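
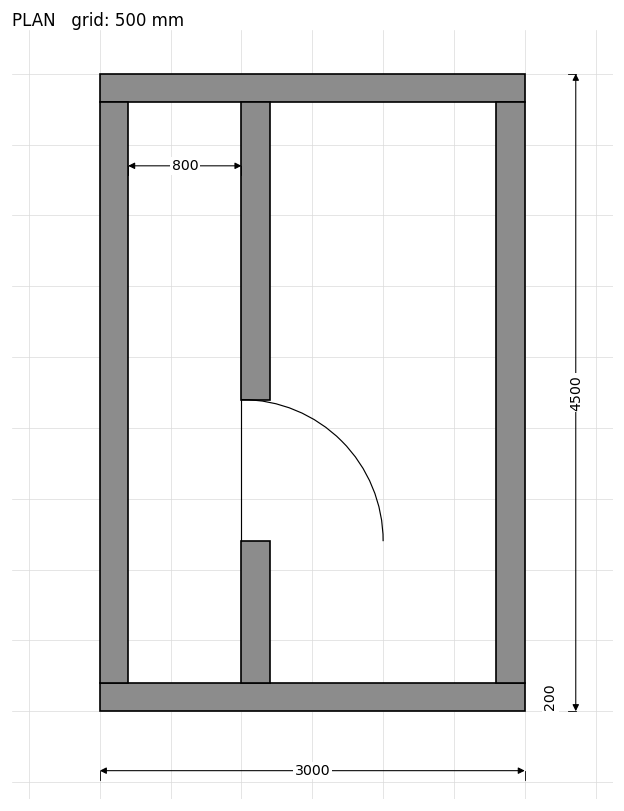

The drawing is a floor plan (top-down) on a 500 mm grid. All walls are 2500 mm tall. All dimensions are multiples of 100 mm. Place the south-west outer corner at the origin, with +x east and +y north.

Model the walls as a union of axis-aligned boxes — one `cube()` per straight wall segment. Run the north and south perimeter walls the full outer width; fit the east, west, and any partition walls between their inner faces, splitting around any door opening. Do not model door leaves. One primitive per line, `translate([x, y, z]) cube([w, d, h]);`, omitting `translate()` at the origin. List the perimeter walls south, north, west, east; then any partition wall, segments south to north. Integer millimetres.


cube([3000, 200, 2500]);
translate([0, 4300, 0]) cube([3000, 200, 2500]);
translate([0, 200, 0]) cube([200, 4100, 2500]);
translate([2800, 200, 0]) cube([200, 4100, 2500]);
translate([1000, 200, 0]) cube([200, 1000, 2500]);
translate([1000, 2200, 0]) cube([200, 2100, 2500]);


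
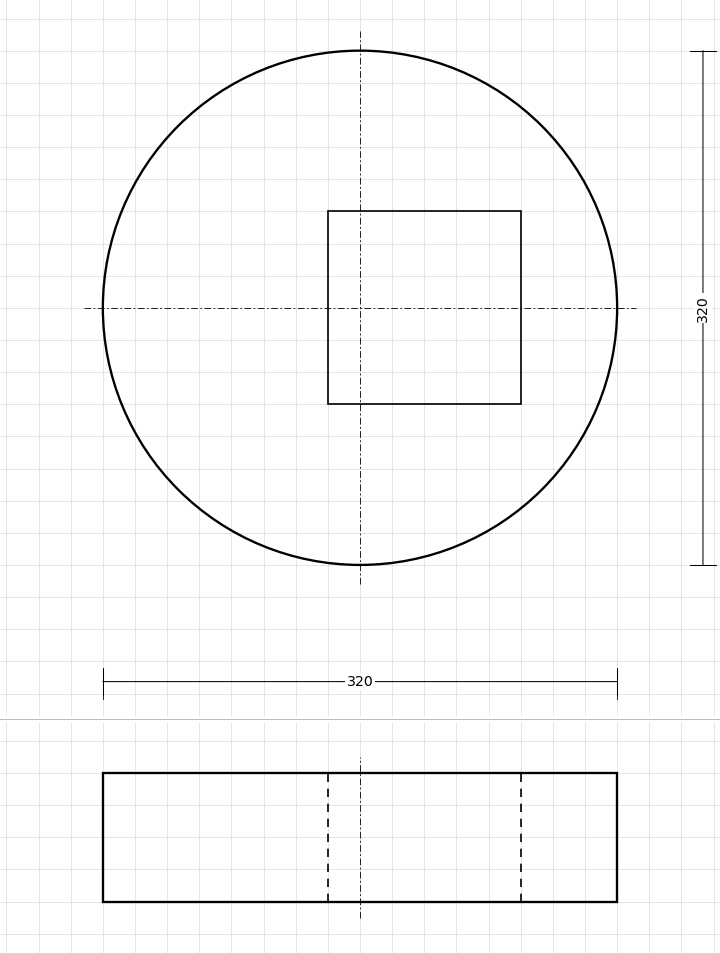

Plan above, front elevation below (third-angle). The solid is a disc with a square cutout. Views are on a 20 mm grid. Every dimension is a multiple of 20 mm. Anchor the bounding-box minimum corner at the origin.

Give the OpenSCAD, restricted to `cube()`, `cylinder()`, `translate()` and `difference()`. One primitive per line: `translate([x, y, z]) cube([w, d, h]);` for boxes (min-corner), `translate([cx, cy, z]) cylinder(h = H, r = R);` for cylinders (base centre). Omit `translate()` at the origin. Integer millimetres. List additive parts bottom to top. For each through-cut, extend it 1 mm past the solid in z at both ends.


difference() {
  translate([160, 160, 0]) cylinder(h = 80, r = 160);
  translate([140, 100, -1]) cube([120, 120, 82]);
}


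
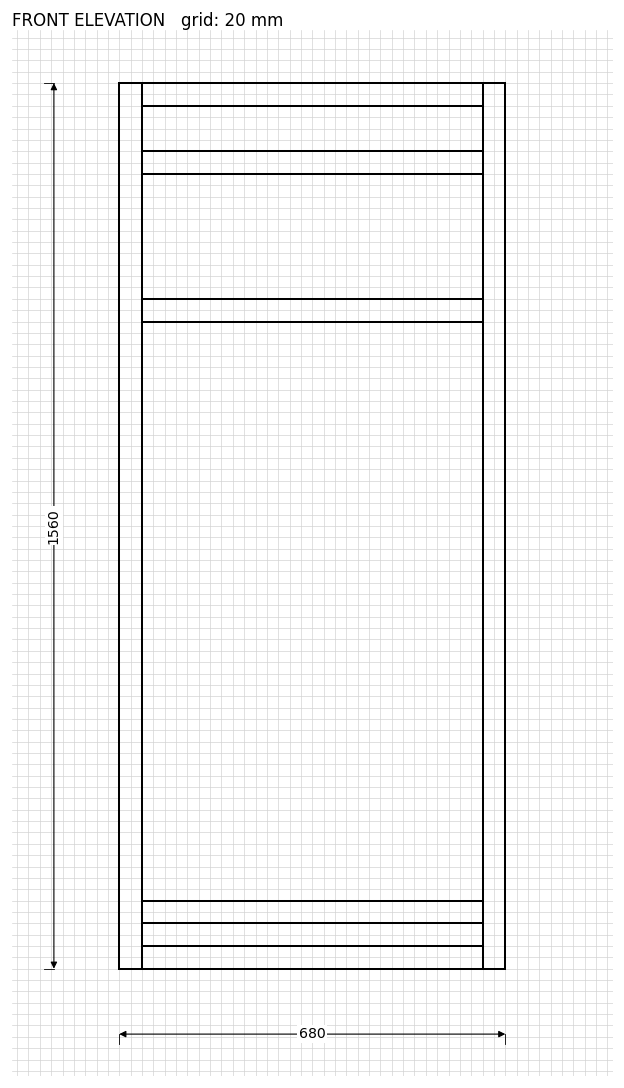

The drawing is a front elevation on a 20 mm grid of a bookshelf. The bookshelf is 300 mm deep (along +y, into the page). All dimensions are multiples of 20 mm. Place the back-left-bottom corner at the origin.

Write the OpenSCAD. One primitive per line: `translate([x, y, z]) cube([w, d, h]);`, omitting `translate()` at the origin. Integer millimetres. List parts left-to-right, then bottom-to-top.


cube([40, 300, 1560]);
translate([40, 0, 0]) cube([600, 300, 40]);
translate([40, 0, 80]) cube([600, 300, 40]);
translate([40, 0, 1140]) cube([600, 300, 40]);
translate([40, 0, 1400]) cube([600, 300, 40]);
translate([40, 0, 1520]) cube([600, 300, 40]);
translate([640, 0, 0]) cube([40, 300, 1560]);


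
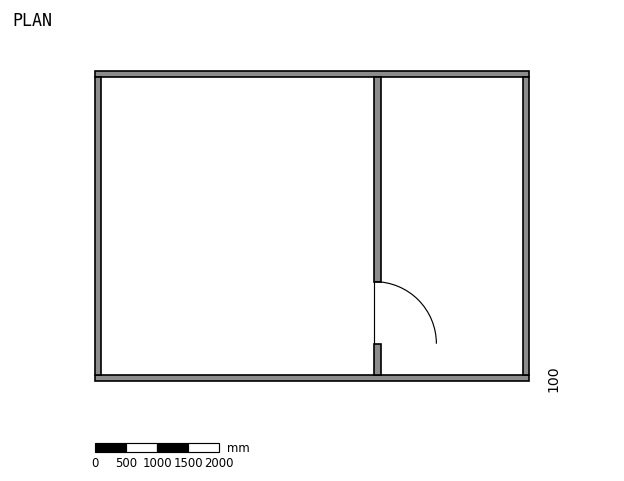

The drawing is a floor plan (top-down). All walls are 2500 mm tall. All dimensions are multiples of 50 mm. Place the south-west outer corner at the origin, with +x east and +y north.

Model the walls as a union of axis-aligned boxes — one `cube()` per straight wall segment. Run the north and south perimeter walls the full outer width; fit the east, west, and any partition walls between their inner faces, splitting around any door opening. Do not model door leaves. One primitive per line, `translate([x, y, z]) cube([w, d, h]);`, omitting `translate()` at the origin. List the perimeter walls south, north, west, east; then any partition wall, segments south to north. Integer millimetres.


cube([7000, 100, 2500]);
translate([0, 4900, 0]) cube([7000, 100, 2500]);
translate([0, 100, 0]) cube([100, 4800, 2500]);
translate([6900, 100, 0]) cube([100, 4800, 2500]);
translate([4500, 100, 0]) cube([100, 500, 2500]);
translate([4500, 1600, 0]) cube([100, 3300, 2500]);


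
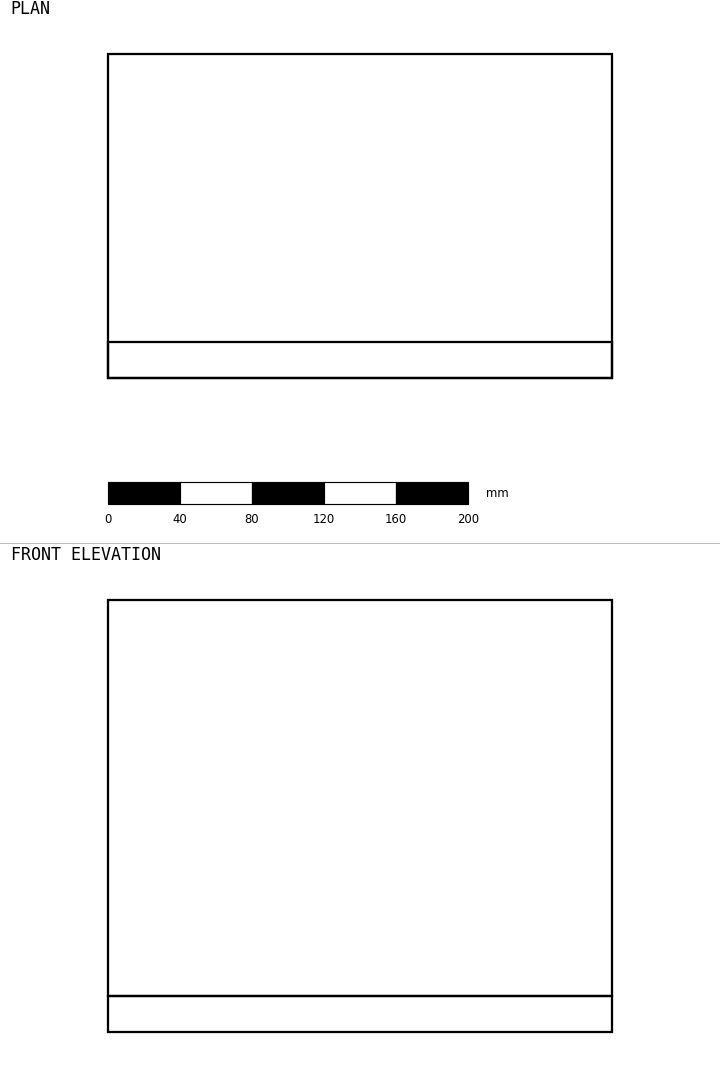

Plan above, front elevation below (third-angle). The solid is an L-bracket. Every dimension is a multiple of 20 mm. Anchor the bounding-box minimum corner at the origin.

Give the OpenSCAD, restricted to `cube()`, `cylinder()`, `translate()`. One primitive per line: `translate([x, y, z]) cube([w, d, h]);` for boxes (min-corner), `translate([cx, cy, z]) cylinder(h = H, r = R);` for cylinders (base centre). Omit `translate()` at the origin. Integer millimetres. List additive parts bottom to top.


cube([280, 180, 20]);
translate([0, 0, 20]) cube([280, 20, 220]);


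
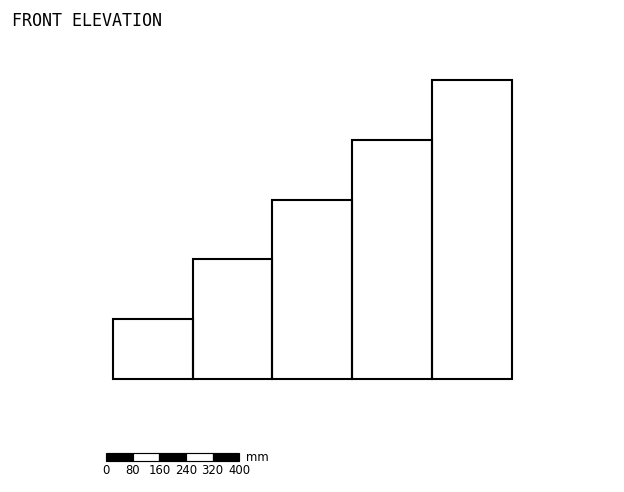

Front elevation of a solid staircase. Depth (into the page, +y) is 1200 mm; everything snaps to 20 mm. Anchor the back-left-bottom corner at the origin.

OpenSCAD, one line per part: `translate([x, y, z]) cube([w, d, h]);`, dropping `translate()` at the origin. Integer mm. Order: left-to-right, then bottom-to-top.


cube([240, 1200, 180]);
translate([240, 0, 0]) cube([240, 1200, 360]);
translate([480, 0, 0]) cube([240, 1200, 540]);
translate([720, 0, 0]) cube([240, 1200, 720]);
translate([960, 0, 0]) cube([240, 1200, 900]);


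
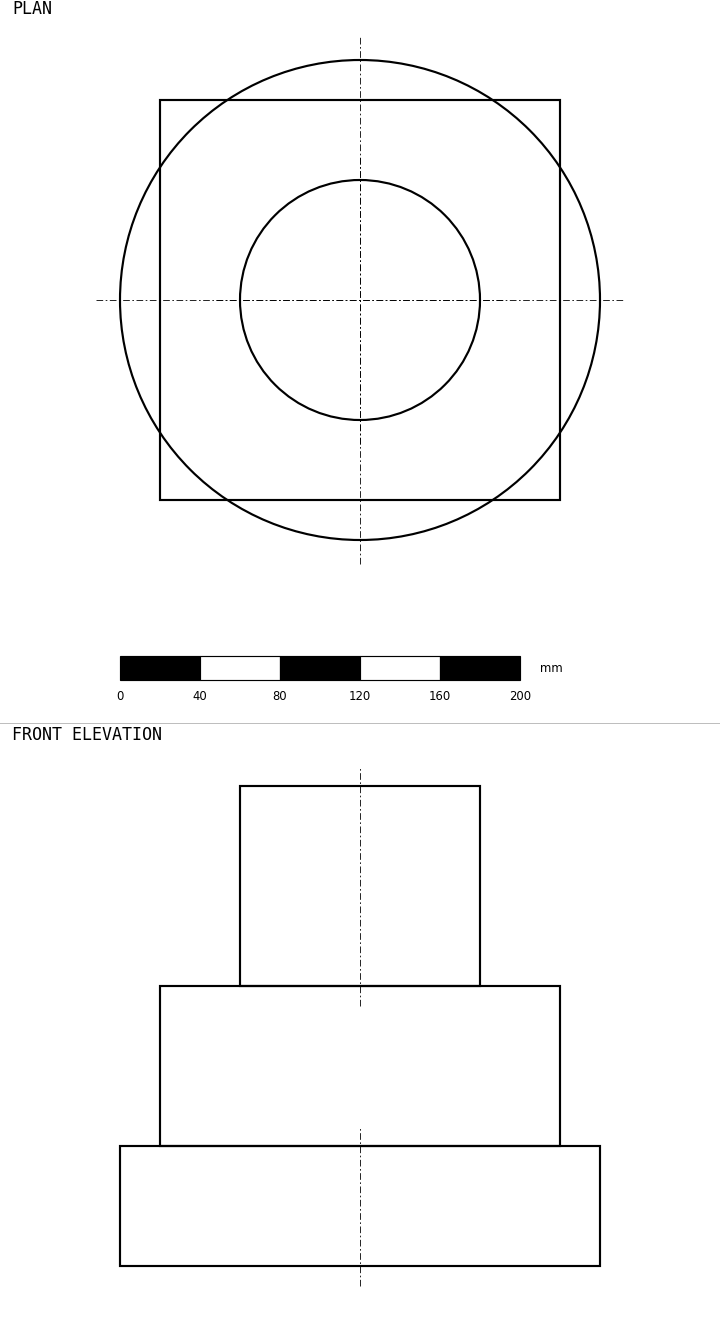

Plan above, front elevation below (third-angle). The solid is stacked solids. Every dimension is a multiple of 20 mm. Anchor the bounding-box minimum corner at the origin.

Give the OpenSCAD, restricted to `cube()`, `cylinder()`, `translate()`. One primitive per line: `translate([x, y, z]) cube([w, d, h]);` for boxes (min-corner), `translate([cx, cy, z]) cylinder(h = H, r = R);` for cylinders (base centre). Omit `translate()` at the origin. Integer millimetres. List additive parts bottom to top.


translate([120, 120, 0]) cylinder(h = 60, r = 120);
translate([20, 20, 60]) cube([200, 200, 80]);
translate([120, 120, 140]) cylinder(h = 100, r = 60);


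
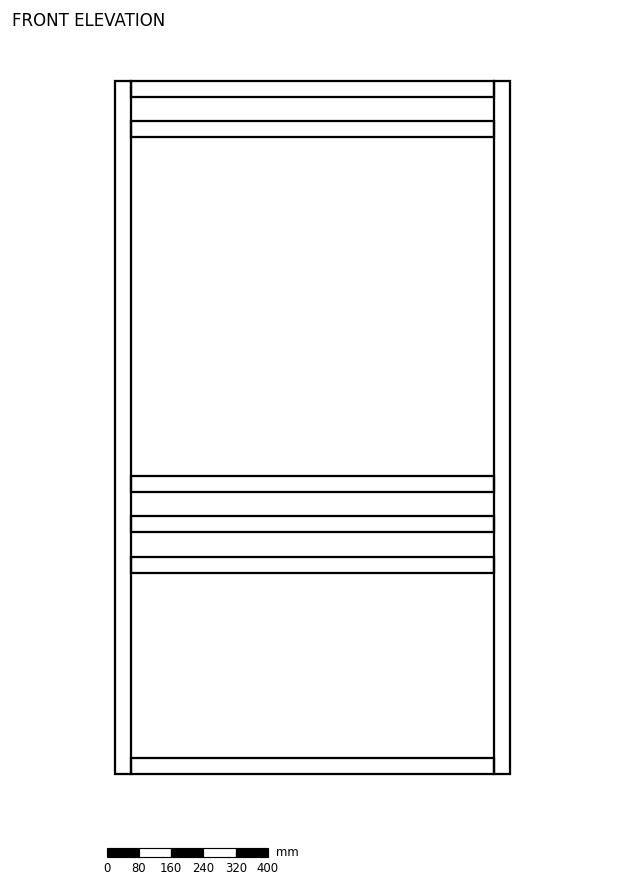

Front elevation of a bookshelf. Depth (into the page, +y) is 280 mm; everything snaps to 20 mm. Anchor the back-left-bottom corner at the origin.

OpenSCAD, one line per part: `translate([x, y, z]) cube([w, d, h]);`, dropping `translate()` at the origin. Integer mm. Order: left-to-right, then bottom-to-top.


cube([40, 280, 1720]);
translate([40, 0, 0]) cube([900, 280, 40]);
translate([40, 0, 500]) cube([900, 280, 40]);
translate([40, 0, 600]) cube([900, 280, 40]);
translate([40, 0, 700]) cube([900, 280, 40]);
translate([40, 0, 1580]) cube([900, 280, 40]);
translate([40, 0, 1680]) cube([900, 280, 40]);
translate([940, 0, 0]) cube([40, 280, 1720]);


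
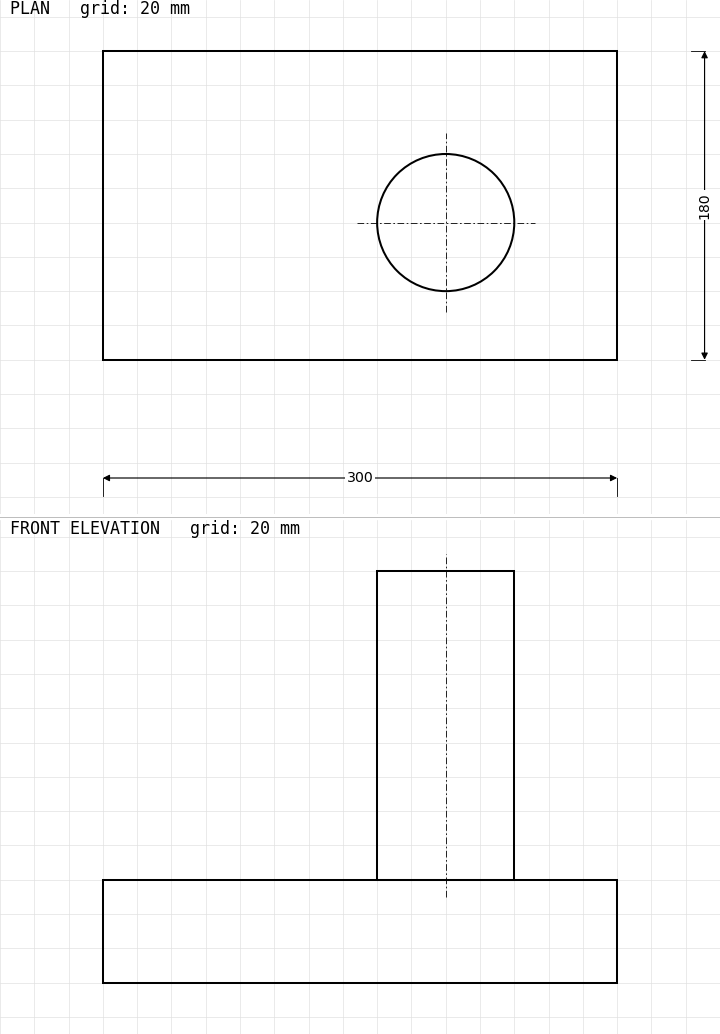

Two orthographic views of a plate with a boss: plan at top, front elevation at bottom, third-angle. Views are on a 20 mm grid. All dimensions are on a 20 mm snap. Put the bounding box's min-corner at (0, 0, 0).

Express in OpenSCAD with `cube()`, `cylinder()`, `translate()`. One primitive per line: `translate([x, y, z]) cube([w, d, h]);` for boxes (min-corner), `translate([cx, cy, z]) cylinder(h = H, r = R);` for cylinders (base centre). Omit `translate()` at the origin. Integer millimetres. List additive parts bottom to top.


cube([300, 180, 60]);
translate([200, 80, 60]) cylinder(h = 180, r = 40);


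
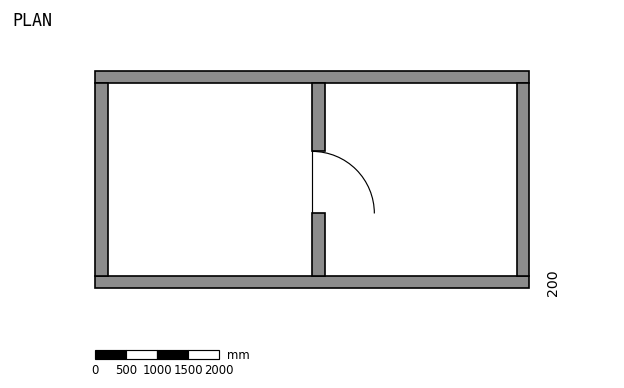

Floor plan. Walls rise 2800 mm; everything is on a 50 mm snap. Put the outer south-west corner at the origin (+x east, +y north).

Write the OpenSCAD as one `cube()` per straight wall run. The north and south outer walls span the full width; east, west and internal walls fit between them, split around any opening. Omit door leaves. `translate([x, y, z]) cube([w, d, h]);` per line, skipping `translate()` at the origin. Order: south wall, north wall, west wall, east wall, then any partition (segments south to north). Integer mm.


cube([7000, 200, 2800]);
translate([0, 3300, 0]) cube([7000, 200, 2800]);
translate([0, 200, 0]) cube([200, 3100, 2800]);
translate([6800, 200, 0]) cube([200, 3100, 2800]);
translate([3500, 200, 0]) cube([200, 1000, 2800]);
translate([3500, 2200, 0]) cube([200, 1100, 2800]);


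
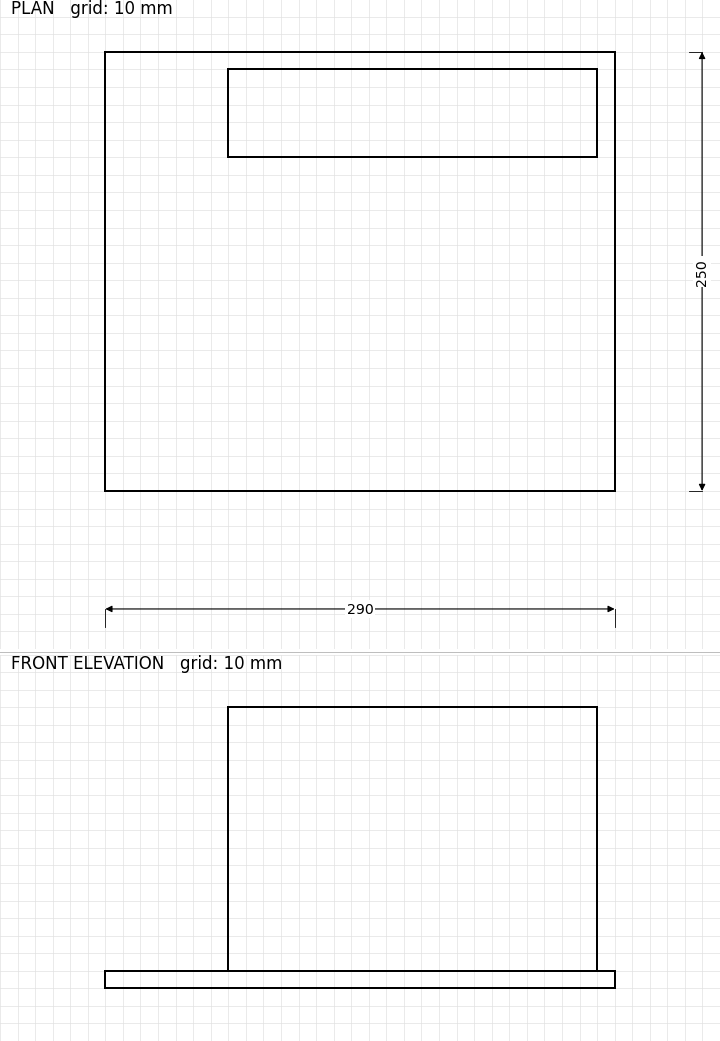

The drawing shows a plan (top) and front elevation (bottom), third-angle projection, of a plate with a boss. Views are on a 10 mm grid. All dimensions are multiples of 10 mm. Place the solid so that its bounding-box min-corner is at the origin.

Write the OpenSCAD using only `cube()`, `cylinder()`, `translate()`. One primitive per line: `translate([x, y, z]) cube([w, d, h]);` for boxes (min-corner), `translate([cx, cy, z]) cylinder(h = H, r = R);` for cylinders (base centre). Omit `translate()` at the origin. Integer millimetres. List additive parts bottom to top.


cube([290, 250, 10]);
translate([70, 190, 10]) cube([210, 50, 150]);


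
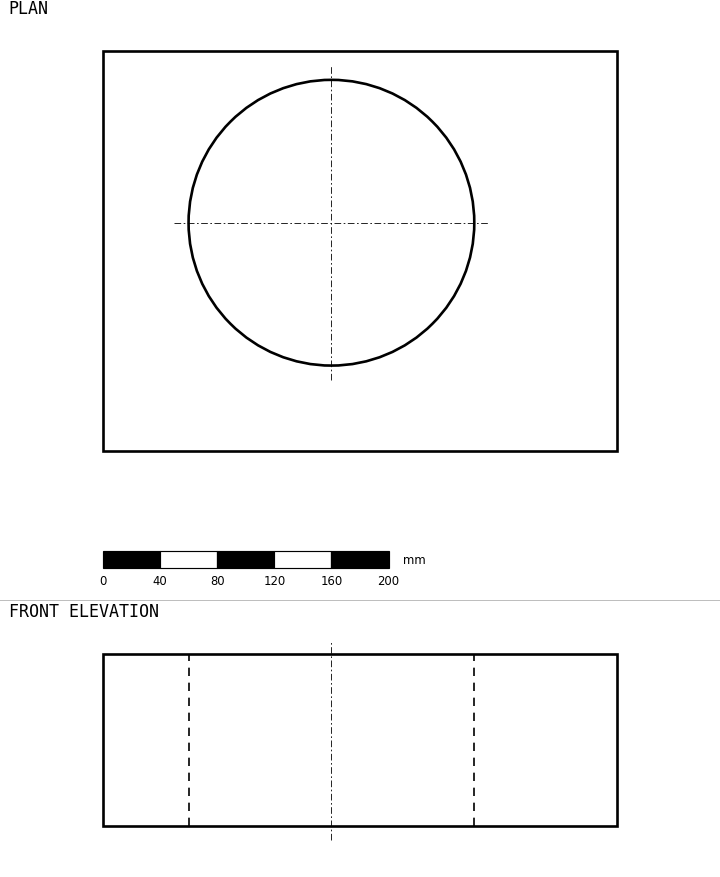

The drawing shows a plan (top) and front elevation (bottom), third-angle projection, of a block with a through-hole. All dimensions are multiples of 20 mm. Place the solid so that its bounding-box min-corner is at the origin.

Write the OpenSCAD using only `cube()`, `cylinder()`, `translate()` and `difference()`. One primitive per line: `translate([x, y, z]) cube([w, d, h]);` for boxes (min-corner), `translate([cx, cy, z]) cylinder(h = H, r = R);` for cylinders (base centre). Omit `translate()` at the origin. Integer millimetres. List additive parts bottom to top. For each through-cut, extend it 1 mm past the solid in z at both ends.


difference() {
  cube([360, 280, 120]);
  translate([160, 160, -1]) cylinder(h = 122, r = 100);
}


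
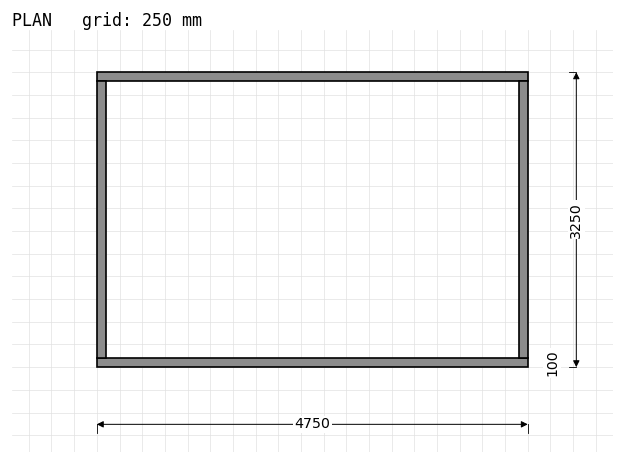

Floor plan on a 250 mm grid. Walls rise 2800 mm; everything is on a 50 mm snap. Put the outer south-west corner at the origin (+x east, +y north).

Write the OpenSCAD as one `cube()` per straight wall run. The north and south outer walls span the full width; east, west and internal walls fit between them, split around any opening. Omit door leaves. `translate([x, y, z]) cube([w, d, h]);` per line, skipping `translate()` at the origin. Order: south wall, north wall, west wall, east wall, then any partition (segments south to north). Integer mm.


cube([4750, 100, 2800]);
translate([0, 3150, 0]) cube([4750, 100, 2800]);
translate([0, 100, 0]) cube([100, 3050, 2800]);
translate([4650, 100, 0]) cube([100, 3050, 2800]);


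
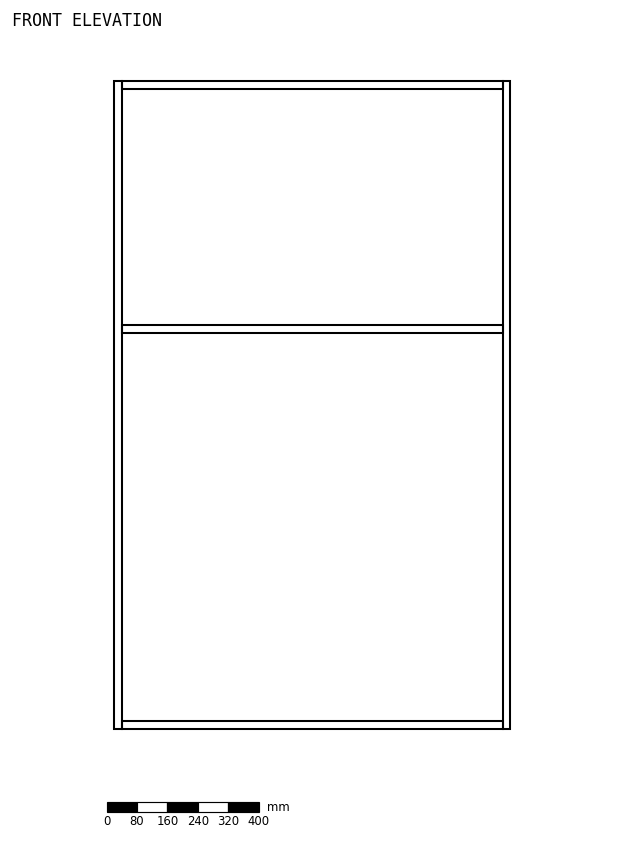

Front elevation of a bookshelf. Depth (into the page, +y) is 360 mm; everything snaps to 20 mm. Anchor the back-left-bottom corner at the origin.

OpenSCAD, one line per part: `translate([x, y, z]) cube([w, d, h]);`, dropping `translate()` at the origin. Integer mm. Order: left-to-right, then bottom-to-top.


cube([20, 360, 1700]);
translate([20, 0, 0]) cube([1000, 360, 20]);
translate([20, 0, 1040]) cube([1000, 360, 20]);
translate([20, 0, 1680]) cube([1000, 360, 20]);
translate([1020, 0, 0]) cube([20, 360, 1700]);


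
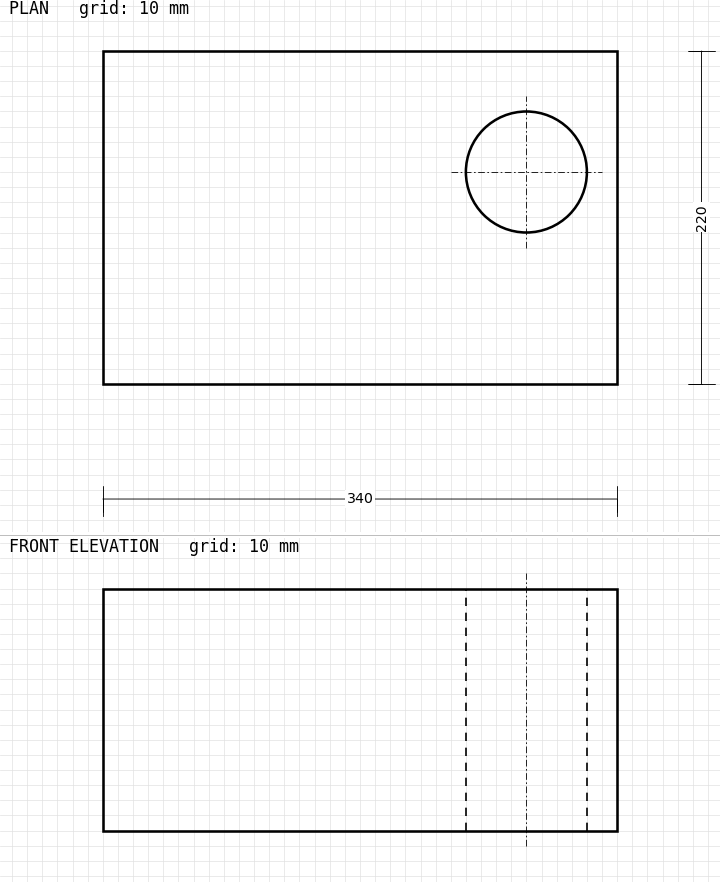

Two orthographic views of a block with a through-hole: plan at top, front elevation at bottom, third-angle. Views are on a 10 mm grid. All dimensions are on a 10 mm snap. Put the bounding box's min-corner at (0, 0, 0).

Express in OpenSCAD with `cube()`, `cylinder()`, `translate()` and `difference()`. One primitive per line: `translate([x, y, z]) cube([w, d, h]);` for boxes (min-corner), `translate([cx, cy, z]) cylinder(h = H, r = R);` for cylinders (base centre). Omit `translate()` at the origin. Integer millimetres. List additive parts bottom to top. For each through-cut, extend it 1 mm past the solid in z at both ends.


difference() {
  cube([340, 220, 160]);
  translate([280, 140, -1]) cylinder(h = 162, r = 40);
}


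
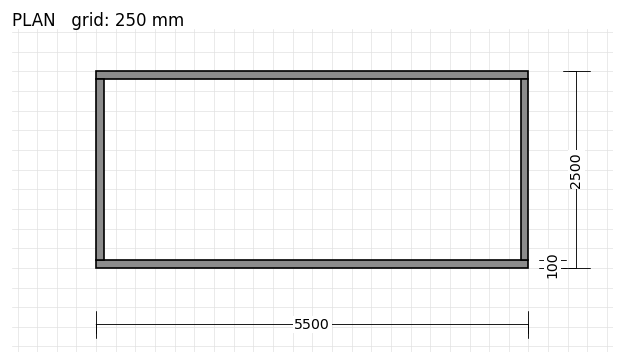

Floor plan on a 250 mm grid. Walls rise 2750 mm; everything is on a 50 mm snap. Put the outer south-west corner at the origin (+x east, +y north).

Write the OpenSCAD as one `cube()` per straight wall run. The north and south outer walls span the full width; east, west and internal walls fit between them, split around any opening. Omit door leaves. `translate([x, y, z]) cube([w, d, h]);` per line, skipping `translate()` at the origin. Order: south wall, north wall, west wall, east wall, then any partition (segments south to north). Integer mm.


cube([5500, 100, 2750]);
translate([0, 2400, 0]) cube([5500, 100, 2750]);
translate([0, 100, 0]) cube([100, 2300, 2750]);
translate([5400, 100, 0]) cube([100, 2300, 2750]);


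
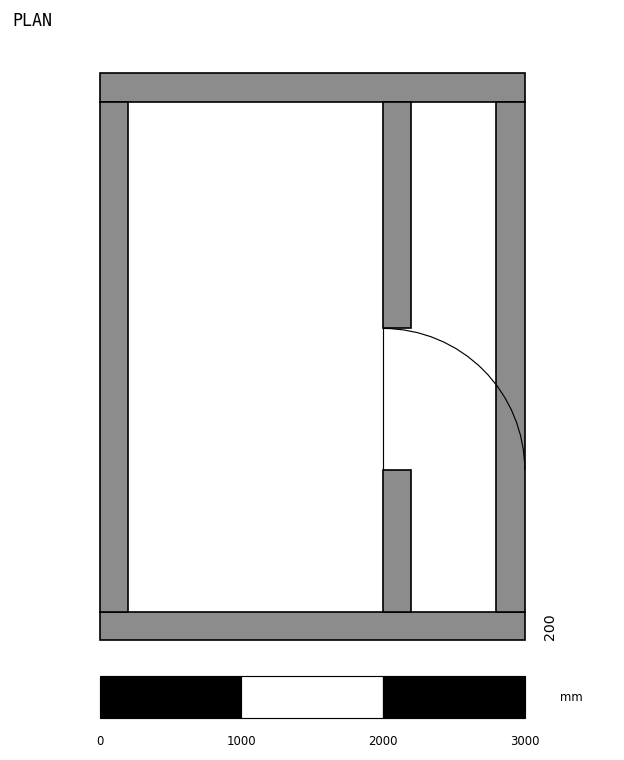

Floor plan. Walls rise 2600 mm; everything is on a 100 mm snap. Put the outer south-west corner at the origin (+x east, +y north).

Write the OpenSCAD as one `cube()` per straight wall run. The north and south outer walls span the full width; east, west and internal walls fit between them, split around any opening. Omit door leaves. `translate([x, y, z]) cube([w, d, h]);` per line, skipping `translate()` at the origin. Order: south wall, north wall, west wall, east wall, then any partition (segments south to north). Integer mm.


cube([3000, 200, 2600]);
translate([0, 3800, 0]) cube([3000, 200, 2600]);
translate([0, 200, 0]) cube([200, 3600, 2600]);
translate([2800, 200, 0]) cube([200, 3600, 2600]);
translate([2000, 200, 0]) cube([200, 1000, 2600]);
translate([2000, 2200, 0]) cube([200, 1600, 2600]);


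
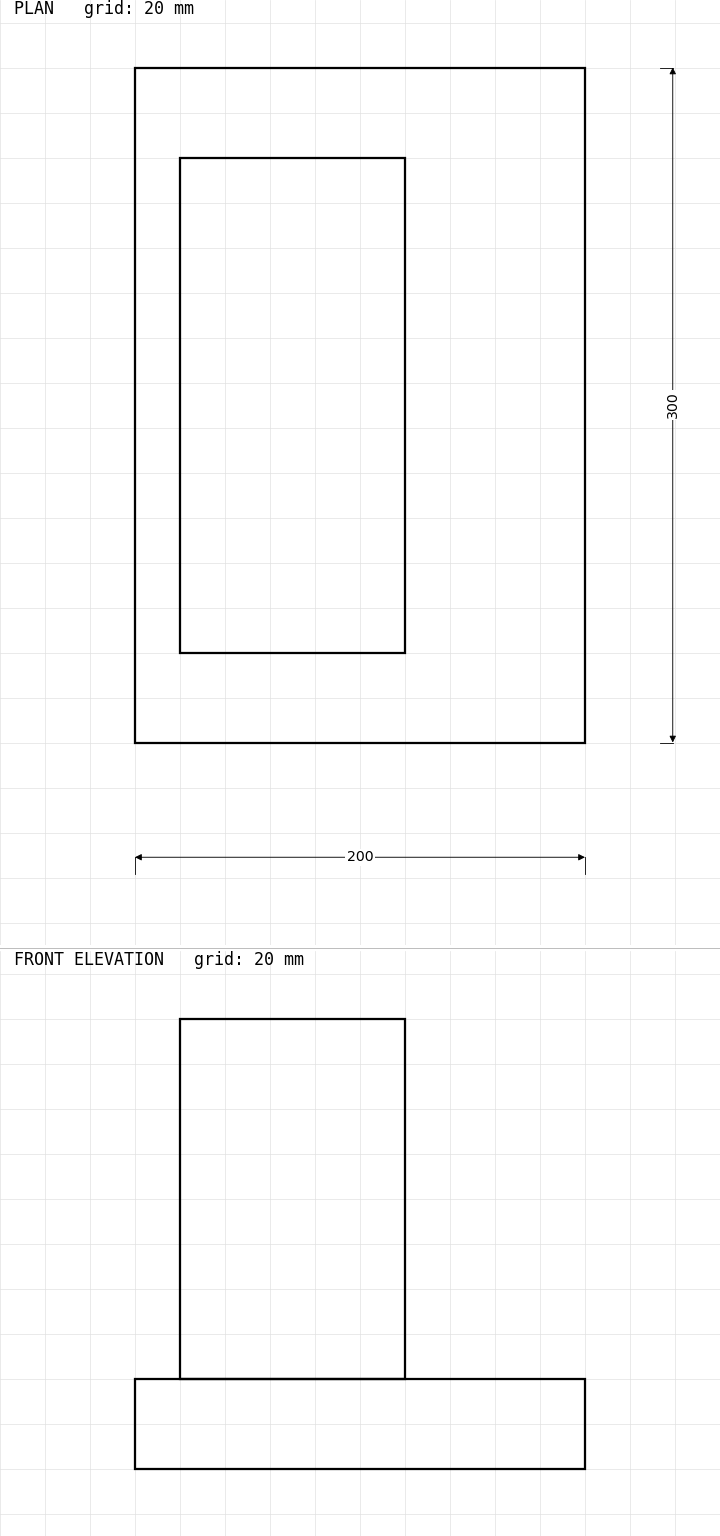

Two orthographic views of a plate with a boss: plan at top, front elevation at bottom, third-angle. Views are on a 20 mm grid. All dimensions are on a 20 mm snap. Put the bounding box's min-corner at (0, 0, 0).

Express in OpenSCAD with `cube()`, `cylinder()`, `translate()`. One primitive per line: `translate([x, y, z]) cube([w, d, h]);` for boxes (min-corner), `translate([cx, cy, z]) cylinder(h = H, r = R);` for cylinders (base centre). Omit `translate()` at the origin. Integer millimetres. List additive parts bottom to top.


cube([200, 300, 40]);
translate([20, 40, 40]) cube([100, 220, 160]);


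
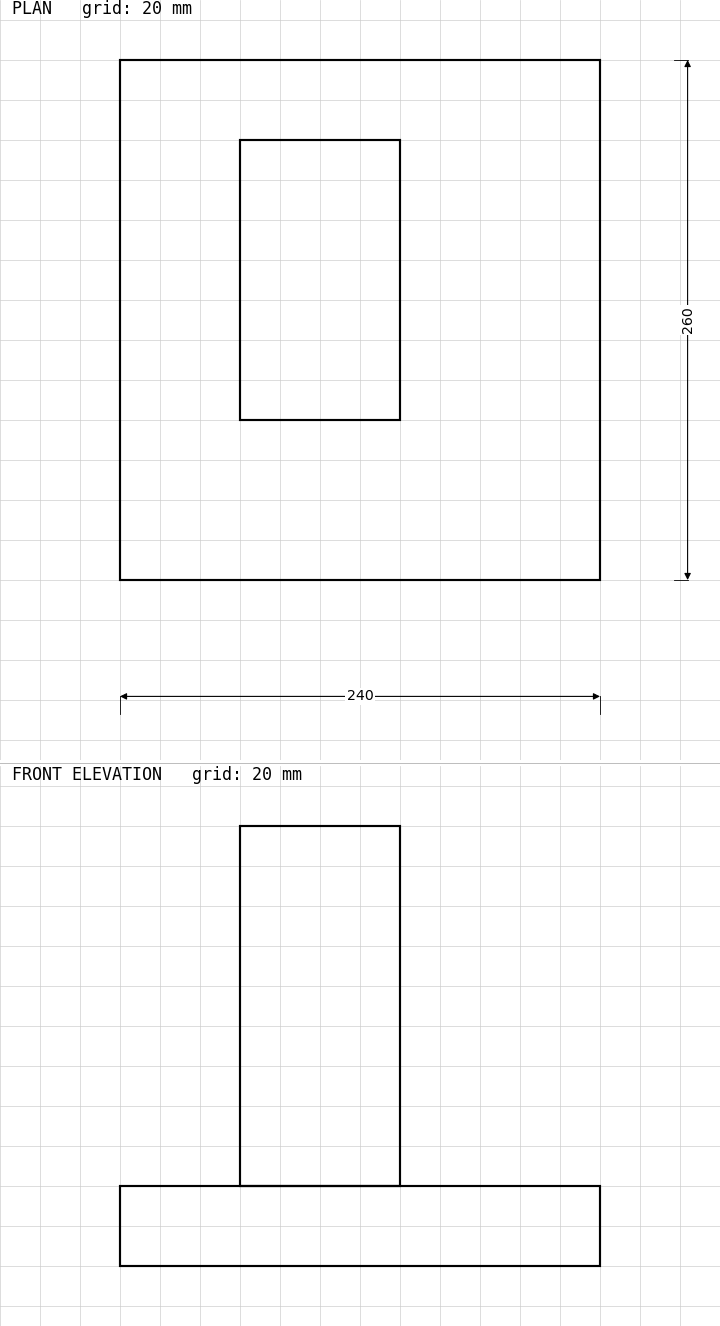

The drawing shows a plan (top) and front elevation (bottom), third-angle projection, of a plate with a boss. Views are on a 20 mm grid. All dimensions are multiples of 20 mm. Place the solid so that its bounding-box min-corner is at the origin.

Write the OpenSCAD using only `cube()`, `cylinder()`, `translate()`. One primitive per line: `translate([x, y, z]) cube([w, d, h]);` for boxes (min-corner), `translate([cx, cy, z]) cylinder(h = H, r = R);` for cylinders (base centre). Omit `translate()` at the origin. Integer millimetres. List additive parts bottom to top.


cube([240, 260, 40]);
translate([60, 80, 40]) cube([80, 140, 180]);


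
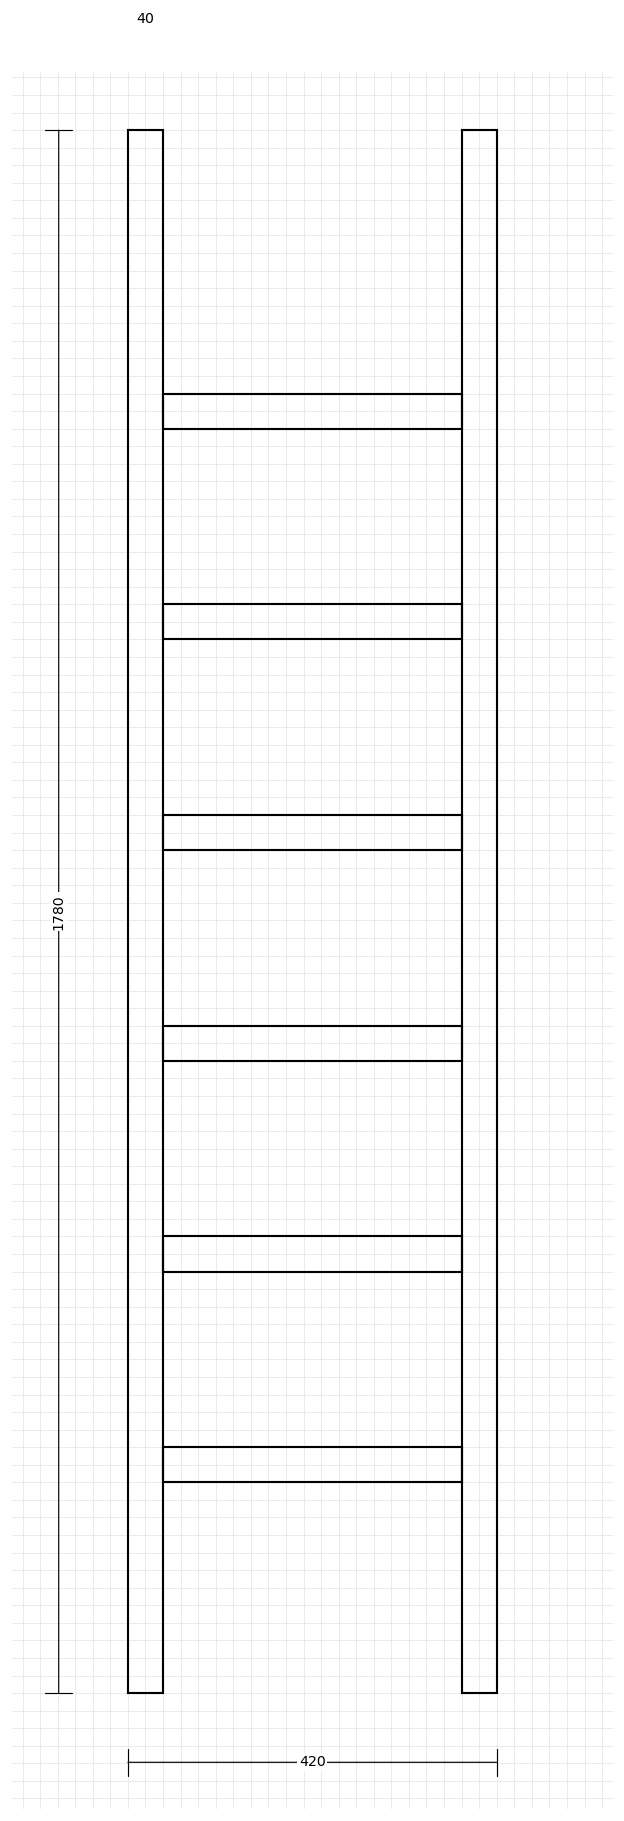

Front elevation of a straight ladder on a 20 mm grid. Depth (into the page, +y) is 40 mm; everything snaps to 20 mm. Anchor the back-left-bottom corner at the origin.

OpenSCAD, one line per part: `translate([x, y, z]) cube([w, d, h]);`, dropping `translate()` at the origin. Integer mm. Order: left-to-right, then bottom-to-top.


cube([40, 40, 1780]);
translate([40, 0, 240]) cube([340, 40, 40]);
translate([40, 0, 480]) cube([340, 40, 40]);
translate([40, 0, 720]) cube([340, 40, 40]);
translate([40, 0, 960]) cube([340, 40, 40]);
translate([40, 0, 1200]) cube([340, 40, 40]);
translate([40, 0, 1440]) cube([340, 40, 40]);
translate([380, 0, 0]) cube([40, 40, 1780]);


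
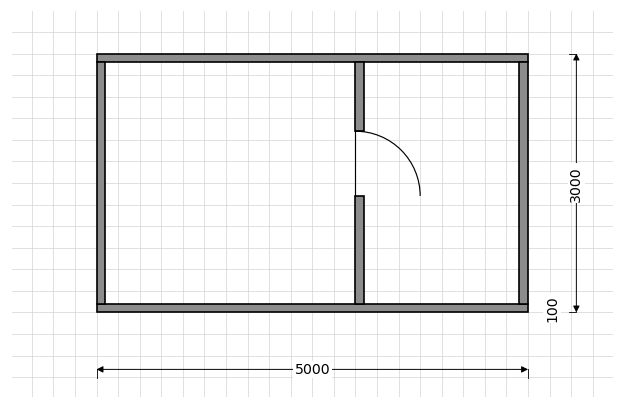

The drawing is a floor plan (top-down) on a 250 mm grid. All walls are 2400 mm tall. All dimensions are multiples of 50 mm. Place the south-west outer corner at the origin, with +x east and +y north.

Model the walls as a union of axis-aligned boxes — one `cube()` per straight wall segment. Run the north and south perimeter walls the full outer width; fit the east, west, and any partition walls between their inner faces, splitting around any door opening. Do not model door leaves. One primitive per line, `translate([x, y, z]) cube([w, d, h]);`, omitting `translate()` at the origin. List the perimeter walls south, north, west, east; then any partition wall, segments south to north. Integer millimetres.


cube([5000, 100, 2400]);
translate([0, 2900, 0]) cube([5000, 100, 2400]);
translate([0, 100, 0]) cube([100, 2800, 2400]);
translate([4900, 100, 0]) cube([100, 2800, 2400]);
translate([3000, 100, 0]) cube([100, 1250, 2400]);
translate([3000, 2100, 0]) cube([100, 800, 2400]);


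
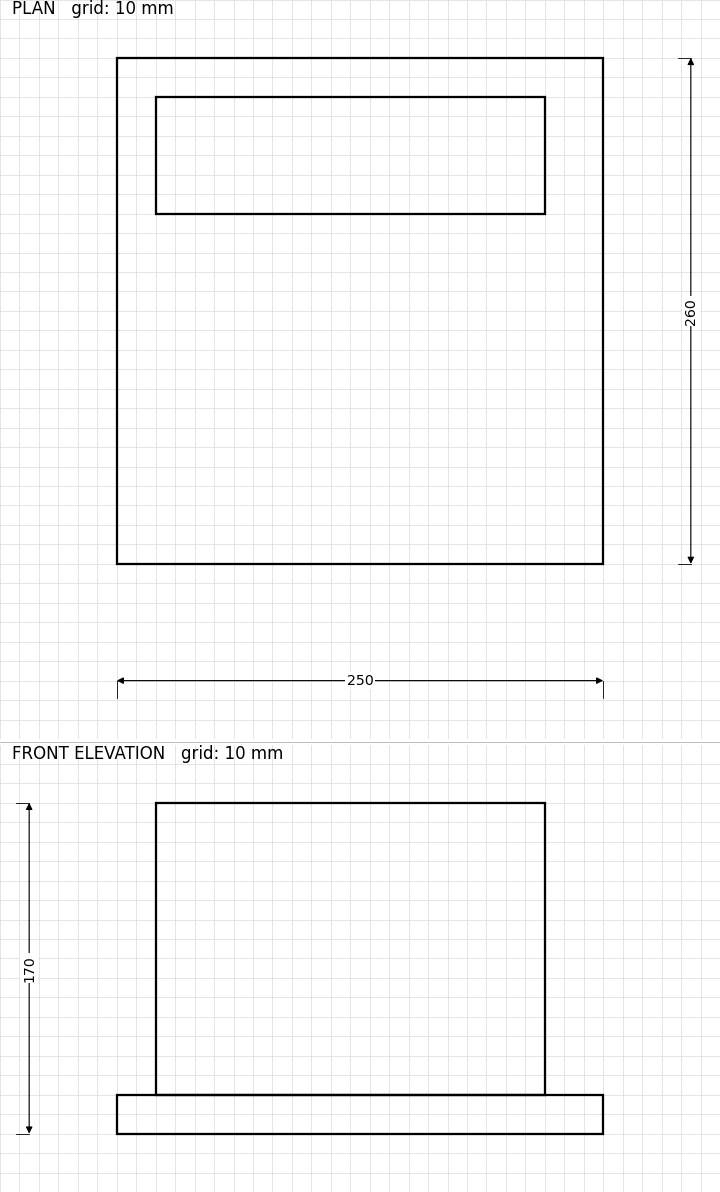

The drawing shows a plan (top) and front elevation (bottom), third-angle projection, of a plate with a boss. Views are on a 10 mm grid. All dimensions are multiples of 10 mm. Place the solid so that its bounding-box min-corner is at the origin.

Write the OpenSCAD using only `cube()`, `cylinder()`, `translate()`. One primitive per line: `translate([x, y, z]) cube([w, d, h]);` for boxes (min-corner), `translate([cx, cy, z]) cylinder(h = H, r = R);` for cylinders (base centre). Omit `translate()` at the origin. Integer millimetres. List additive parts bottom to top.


cube([250, 260, 20]);
translate([20, 180, 20]) cube([200, 60, 150]);


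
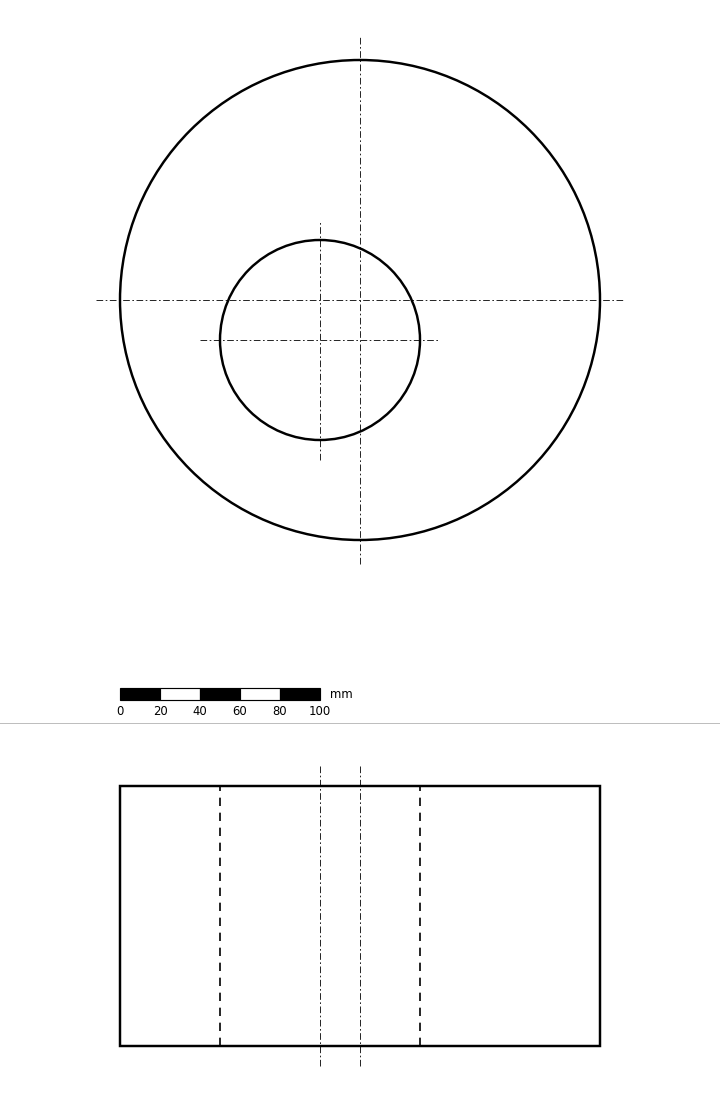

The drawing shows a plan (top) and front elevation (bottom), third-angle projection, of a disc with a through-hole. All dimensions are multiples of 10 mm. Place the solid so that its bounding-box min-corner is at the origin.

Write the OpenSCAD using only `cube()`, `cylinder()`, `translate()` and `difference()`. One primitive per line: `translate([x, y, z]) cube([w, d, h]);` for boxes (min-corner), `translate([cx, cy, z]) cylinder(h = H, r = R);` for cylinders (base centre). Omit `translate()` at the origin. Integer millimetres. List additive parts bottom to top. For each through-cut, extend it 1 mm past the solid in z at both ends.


difference() {
  translate([120, 120, 0]) cylinder(h = 130, r = 120);
  translate([100, 100, -1]) cylinder(h = 132, r = 50);
}


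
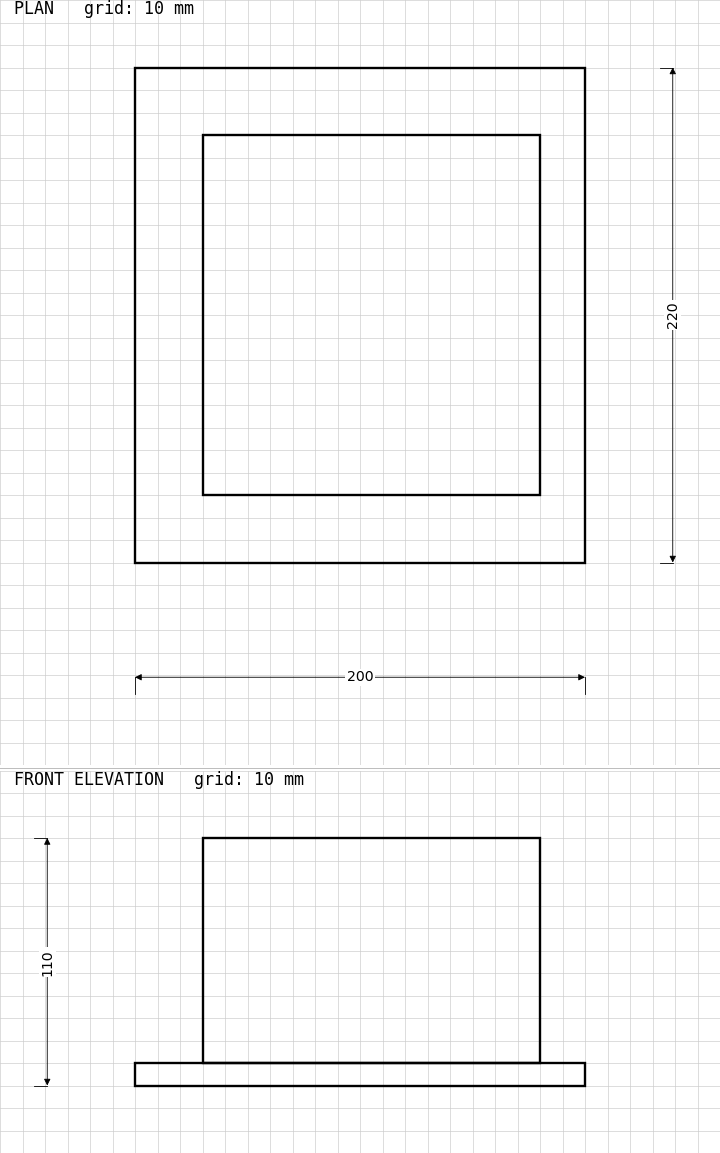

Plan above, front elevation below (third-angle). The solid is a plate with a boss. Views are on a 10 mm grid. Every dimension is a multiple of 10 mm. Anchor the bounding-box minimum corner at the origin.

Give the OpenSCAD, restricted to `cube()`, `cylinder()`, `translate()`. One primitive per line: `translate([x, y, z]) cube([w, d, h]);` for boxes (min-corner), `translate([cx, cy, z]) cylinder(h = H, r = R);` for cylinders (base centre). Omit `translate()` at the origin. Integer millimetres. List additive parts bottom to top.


cube([200, 220, 10]);
translate([30, 30, 10]) cube([150, 160, 100]);


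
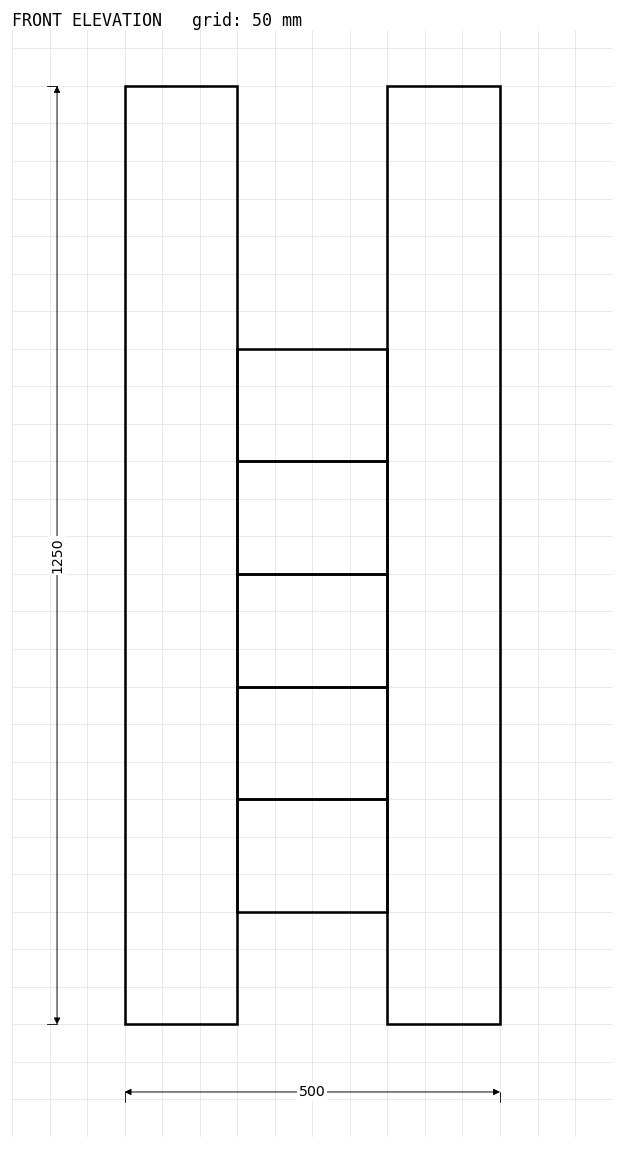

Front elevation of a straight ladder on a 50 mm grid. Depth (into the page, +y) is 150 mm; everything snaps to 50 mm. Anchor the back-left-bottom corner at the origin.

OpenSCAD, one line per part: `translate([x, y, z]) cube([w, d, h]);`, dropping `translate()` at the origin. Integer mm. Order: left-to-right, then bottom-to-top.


cube([150, 150, 1250]);
translate([150, 0, 150]) cube([200, 150, 150]);
translate([150, 0, 300]) cube([200, 150, 150]);
translate([150, 0, 450]) cube([200, 150, 150]);
translate([150, 0, 600]) cube([200, 150, 150]);
translate([150, 0, 750]) cube([200, 150, 150]);
translate([350, 0, 0]) cube([150, 150, 1250]);


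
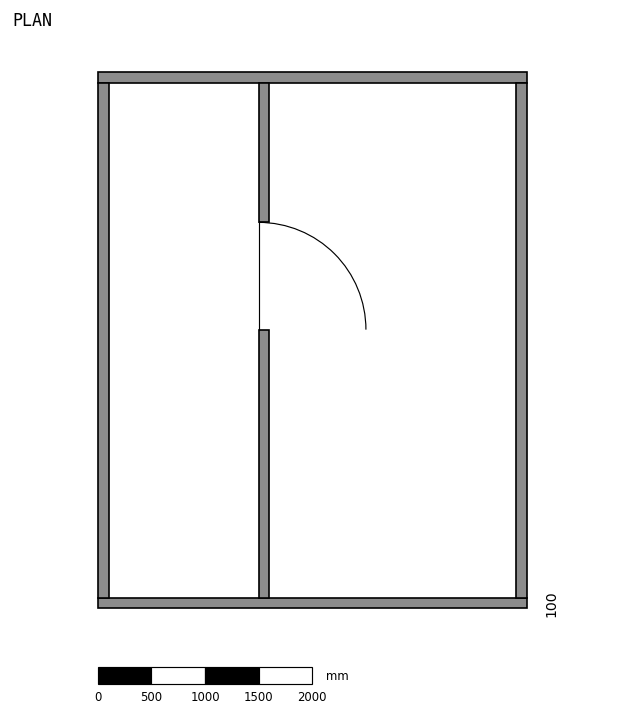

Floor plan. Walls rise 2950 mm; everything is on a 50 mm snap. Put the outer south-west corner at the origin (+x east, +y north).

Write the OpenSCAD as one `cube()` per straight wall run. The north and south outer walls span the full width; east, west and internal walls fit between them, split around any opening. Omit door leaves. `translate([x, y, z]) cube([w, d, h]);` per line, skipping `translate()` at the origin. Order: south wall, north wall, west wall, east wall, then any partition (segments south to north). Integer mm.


cube([4000, 100, 2950]);
translate([0, 4900, 0]) cube([4000, 100, 2950]);
translate([0, 100, 0]) cube([100, 4800, 2950]);
translate([3900, 100, 0]) cube([100, 4800, 2950]);
translate([1500, 100, 0]) cube([100, 2500, 2950]);
translate([1500, 3600, 0]) cube([100, 1300, 2950]);


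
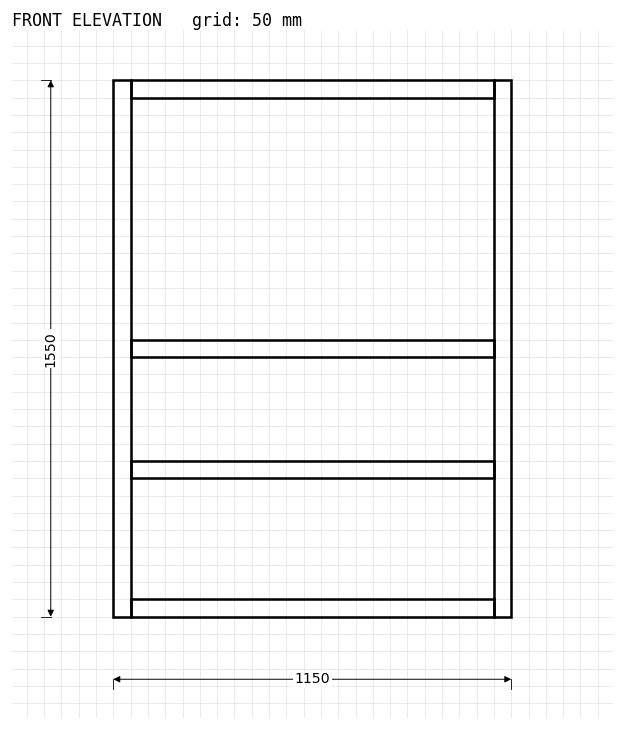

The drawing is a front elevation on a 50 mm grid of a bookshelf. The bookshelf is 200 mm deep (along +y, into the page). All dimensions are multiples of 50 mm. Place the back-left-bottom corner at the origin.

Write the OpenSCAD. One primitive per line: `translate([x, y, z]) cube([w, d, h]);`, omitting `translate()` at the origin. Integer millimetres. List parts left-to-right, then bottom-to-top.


cube([50, 200, 1550]);
translate([50, 0, 0]) cube([1050, 200, 50]);
translate([50, 0, 400]) cube([1050, 200, 50]);
translate([50, 0, 750]) cube([1050, 200, 50]);
translate([50, 0, 1500]) cube([1050, 200, 50]);
translate([1100, 0, 0]) cube([50, 200, 1550]);


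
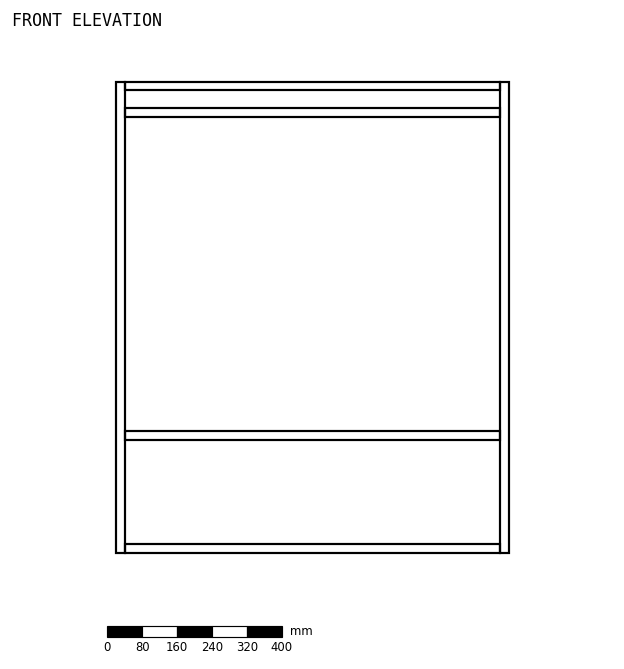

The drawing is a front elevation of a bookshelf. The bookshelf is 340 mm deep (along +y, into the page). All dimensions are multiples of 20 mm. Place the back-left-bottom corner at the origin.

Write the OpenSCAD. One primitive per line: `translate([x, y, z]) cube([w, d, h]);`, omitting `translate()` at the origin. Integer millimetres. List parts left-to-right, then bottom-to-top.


cube([20, 340, 1080]);
translate([20, 0, 0]) cube([860, 340, 20]);
translate([20, 0, 260]) cube([860, 340, 20]);
translate([20, 0, 1000]) cube([860, 340, 20]);
translate([20, 0, 1060]) cube([860, 340, 20]);
translate([880, 0, 0]) cube([20, 340, 1080]);


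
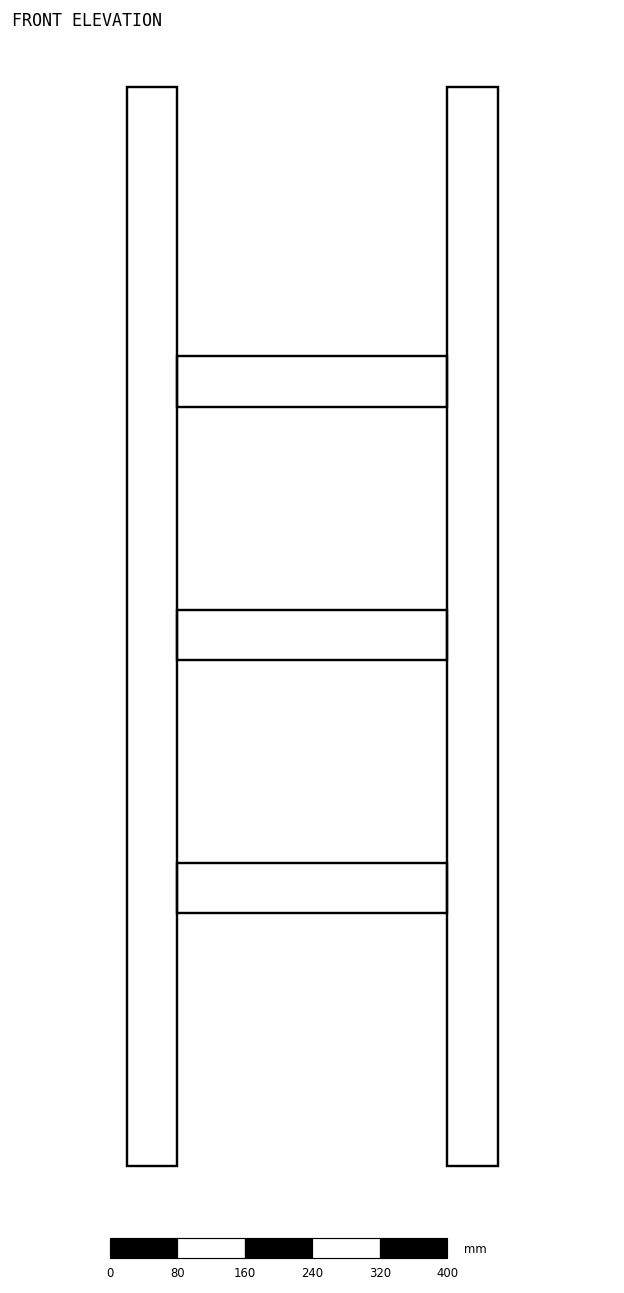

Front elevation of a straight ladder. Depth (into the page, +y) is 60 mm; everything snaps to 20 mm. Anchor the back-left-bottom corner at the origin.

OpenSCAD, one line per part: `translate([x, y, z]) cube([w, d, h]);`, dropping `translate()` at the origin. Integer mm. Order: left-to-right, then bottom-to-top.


cube([60, 60, 1280]);
translate([60, 0, 300]) cube([320, 60, 60]);
translate([60, 0, 600]) cube([320, 60, 60]);
translate([60, 0, 900]) cube([320, 60, 60]);
translate([380, 0, 0]) cube([60, 60, 1280]);


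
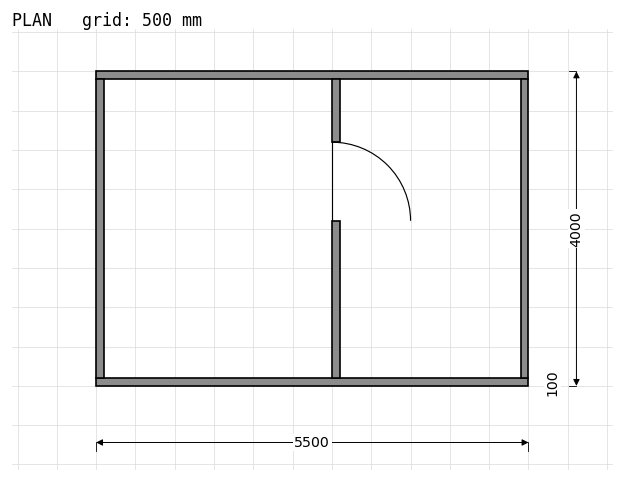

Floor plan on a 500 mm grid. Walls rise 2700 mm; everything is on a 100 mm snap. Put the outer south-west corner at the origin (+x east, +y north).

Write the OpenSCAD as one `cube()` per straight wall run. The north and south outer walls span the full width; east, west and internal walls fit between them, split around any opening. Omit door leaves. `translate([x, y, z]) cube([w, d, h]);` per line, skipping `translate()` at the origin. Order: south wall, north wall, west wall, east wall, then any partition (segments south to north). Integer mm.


cube([5500, 100, 2700]);
translate([0, 3900, 0]) cube([5500, 100, 2700]);
translate([0, 100, 0]) cube([100, 3800, 2700]);
translate([5400, 100, 0]) cube([100, 3800, 2700]);
translate([3000, 100, 0]) cube([100, 2000, 2700]);
translate([3000, 3100, 0]) cube([100, 800, 2700]);


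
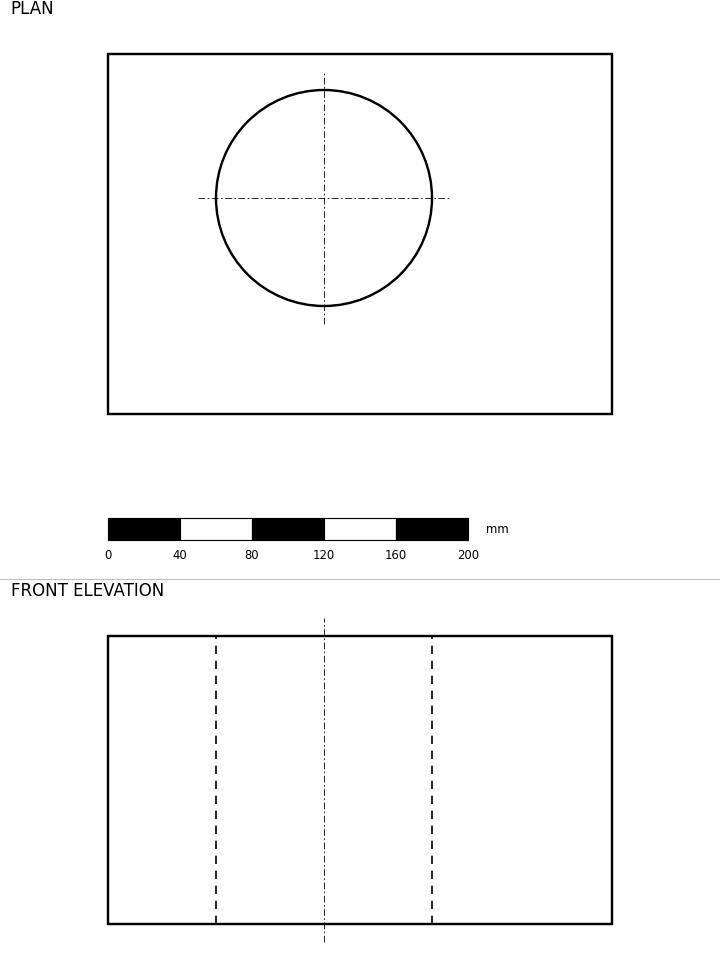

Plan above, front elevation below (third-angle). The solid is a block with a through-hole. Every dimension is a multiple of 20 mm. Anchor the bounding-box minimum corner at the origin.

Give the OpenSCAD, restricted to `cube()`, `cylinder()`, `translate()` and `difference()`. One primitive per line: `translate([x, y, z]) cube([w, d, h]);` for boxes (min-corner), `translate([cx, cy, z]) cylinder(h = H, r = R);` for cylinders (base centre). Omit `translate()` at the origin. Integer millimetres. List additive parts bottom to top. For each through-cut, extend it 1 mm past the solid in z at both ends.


difference() {
  cube([280, 200, 160]);
  translate([120, 120, -1]) cylinder(h = 162, r = 60);
}


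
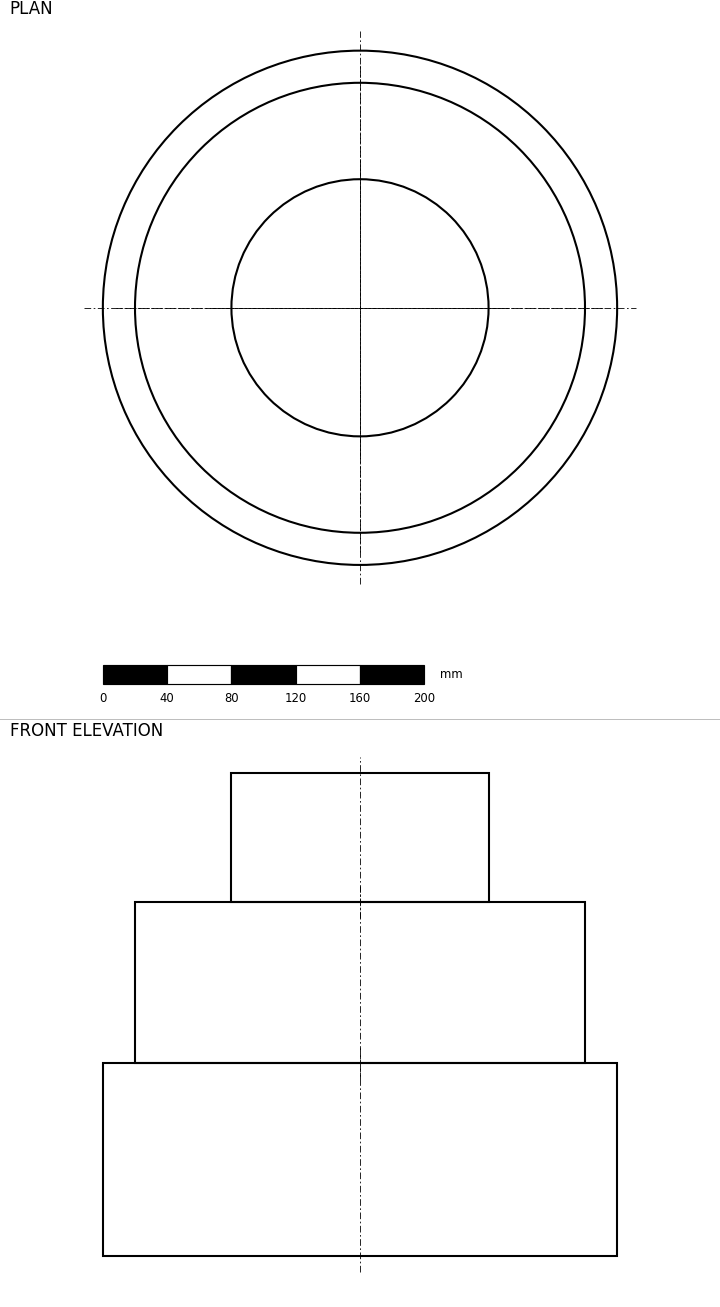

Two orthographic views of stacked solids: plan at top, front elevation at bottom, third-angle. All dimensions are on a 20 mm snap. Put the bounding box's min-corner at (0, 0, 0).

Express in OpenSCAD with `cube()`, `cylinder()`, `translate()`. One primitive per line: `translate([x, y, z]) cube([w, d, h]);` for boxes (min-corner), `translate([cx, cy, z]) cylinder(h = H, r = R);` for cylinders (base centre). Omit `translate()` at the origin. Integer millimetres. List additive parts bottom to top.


translate([160, 160, 0]) cylinder(h = 120, r = 160);
translate([160, 160, 120]) cylinder(h = 100, r = 140);
translate([160, 160, 220]) cylinder(h = 80, r = 80);


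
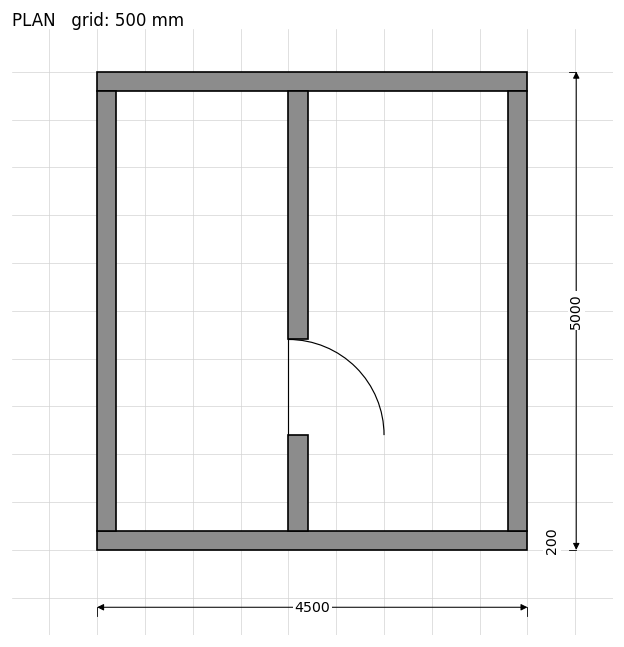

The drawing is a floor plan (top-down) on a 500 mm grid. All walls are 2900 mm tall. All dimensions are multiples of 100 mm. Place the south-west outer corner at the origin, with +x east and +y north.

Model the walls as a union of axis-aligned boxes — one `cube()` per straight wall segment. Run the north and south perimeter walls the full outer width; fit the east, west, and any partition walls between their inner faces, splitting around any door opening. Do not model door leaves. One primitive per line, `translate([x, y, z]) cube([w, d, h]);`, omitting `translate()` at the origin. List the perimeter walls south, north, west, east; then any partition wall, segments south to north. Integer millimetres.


cube([4500, 200, 2900]);
translate([0, 4800, 0]) cube([4500, 200, 2900]);
translate([0, 200, 0]) cube([200, 4600, 2900]);
translate([4300, 200, 0]) cube([200, 4600, 2900]);
translate([2000, 200, 0]) cube([200, 1000, 2900]);
translate([2000, 2200, 0]) cube([200, 2600, 2900]);


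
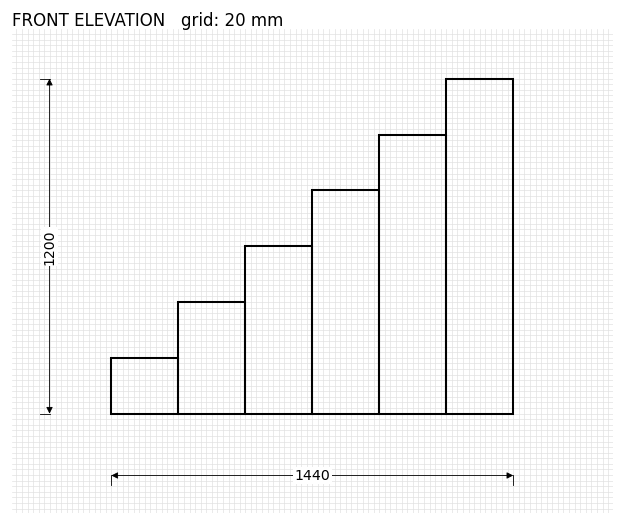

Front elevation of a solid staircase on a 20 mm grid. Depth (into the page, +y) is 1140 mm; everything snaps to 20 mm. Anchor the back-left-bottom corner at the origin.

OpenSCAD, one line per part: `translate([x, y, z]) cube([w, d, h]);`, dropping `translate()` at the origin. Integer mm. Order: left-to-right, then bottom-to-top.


cube([240, 1140, 200]);
translate([240, 0, 0]) cube([240, 1140, 400]);
translate([480, 0, 0]) cube([240, 1140, 600]);
translate([720, 0, 0]) cube([240, 1140, 800]);
translate([960, 0, 0]) cube([240, 1140, 1000]);
translate([1200, 0, 0]) cube([240, 1140, 1200]);


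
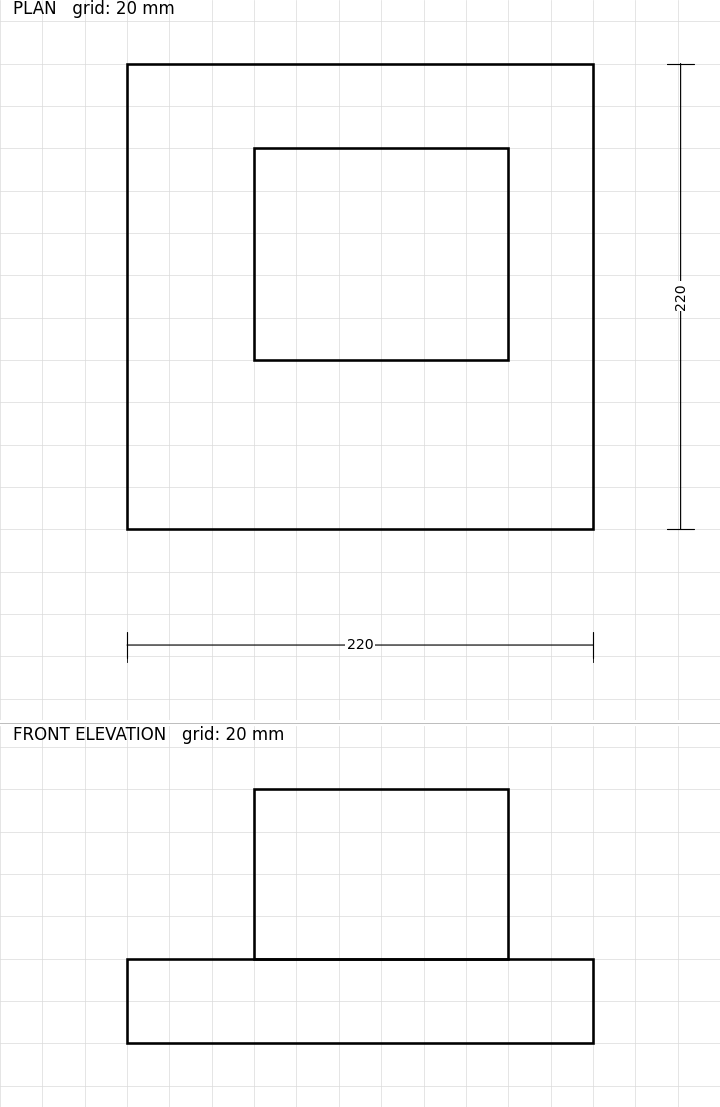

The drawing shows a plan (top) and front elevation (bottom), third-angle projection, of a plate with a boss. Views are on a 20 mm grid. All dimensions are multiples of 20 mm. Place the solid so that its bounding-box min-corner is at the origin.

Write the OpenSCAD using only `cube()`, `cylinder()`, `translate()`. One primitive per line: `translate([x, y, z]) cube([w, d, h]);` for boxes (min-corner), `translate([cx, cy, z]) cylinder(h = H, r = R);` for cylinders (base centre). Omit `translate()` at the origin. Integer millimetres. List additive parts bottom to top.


cube([220, 220, 40]);
translate([60, 80, 40]) cube([120, 100, 80]);


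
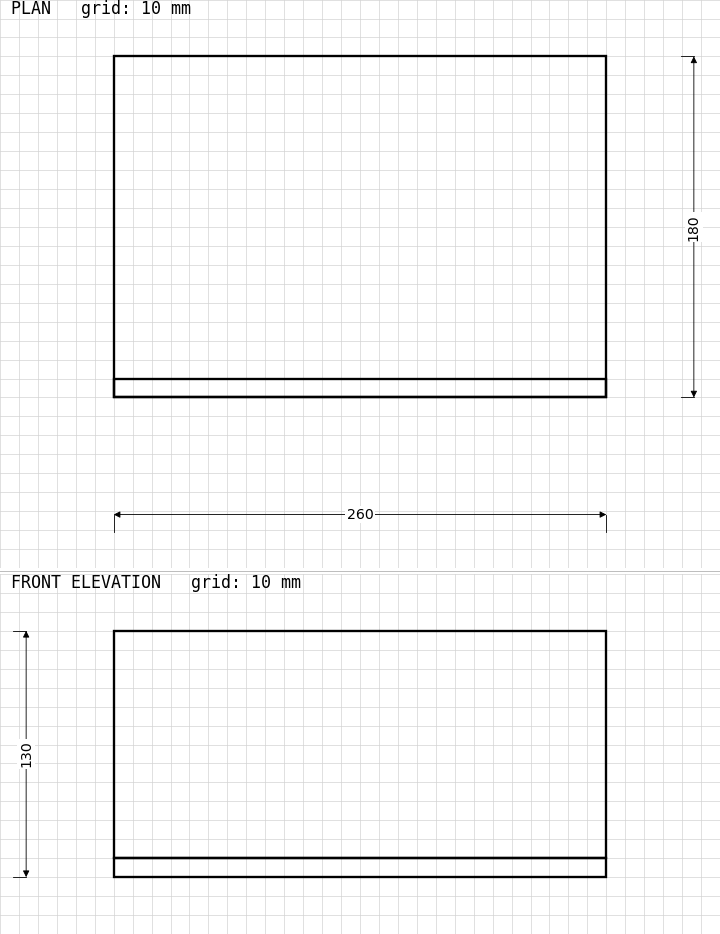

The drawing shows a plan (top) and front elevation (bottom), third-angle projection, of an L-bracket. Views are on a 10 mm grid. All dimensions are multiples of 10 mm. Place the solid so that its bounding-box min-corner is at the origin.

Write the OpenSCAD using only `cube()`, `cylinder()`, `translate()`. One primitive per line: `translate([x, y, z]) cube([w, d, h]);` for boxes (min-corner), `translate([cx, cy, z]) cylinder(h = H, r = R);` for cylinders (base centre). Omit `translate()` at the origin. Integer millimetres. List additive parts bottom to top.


cube([260, 180, 10]);
translate([0, 0, 10]) cube([260, 10, 120]);
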